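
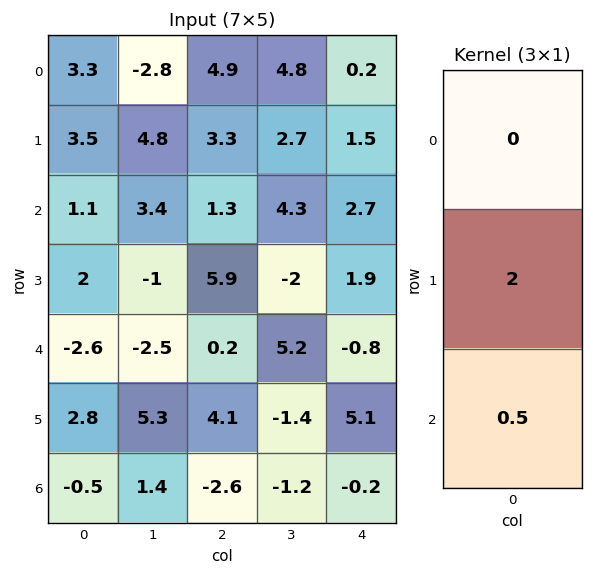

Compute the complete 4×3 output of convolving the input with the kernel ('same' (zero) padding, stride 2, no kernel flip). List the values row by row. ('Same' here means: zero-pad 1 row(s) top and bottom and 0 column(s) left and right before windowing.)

8.35 11.45 1.15
3.2 5.55 6.35
-3.8 2.45 0.95
-1 -5.2 -0.4

Output[0,0]: The receptive field on the zero-padded input at this output position is [0 / 3.3 / 3.5]. Elementwise product with the kernel and sum: 3.3·2 + 3.5·0.5.
Output[0,1]: The receptive field on the zero-padded input at this output position is [0 / 4.9 / 3.3]. Elementwise product with the kernel and sum: 4.9·2 + 3.3·0.5.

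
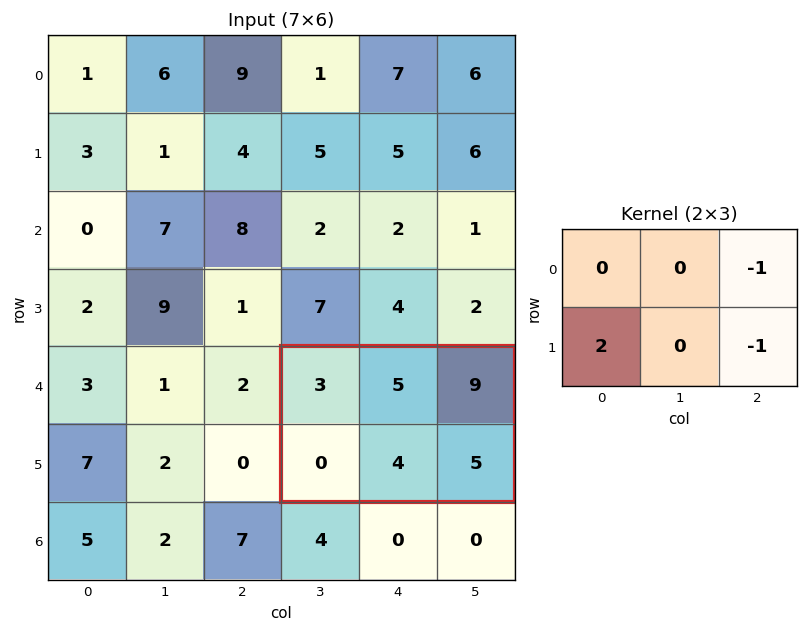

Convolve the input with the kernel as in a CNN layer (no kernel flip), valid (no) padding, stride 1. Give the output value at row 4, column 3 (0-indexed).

-14

The receptive field on the input at this output position is [3 5 9 / 0 4 5]. Elementwise product with the kernel and sum: 9·-1 + 0·2 + 5·-1.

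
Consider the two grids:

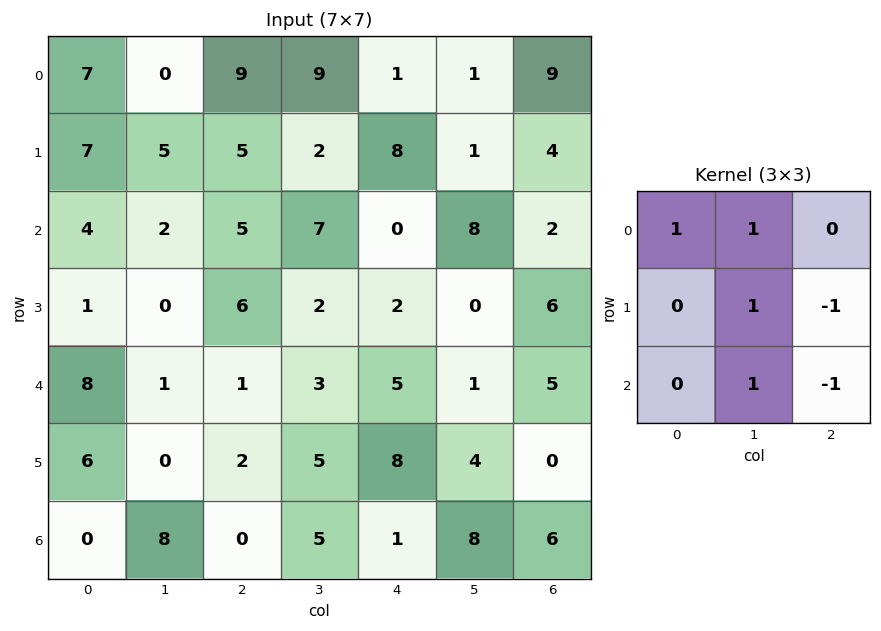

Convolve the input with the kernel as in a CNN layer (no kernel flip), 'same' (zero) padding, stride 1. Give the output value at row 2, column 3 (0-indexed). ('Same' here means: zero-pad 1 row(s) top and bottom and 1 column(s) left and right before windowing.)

The receptive field on the zero-padded input at this output position is [5 2 8 / 5 7 0 / 6 2 2]. Elementwise product with the kernel and sum: 5·1 + 2·1 + 7·1 + 0·-1 + 2·1 + 2·-1.

14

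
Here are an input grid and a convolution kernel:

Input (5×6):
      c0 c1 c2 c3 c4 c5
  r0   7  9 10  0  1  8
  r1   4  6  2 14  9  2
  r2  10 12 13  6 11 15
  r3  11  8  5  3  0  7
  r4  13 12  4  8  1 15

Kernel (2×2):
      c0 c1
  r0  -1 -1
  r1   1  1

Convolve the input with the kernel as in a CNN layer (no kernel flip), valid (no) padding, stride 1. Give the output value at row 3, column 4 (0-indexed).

The receptive field on the input at this output position is [0 7 / 1 15]. Elementwise product with the kernel and sum: 0·-1 + 7·-1 + 1·1 + 15·1.

9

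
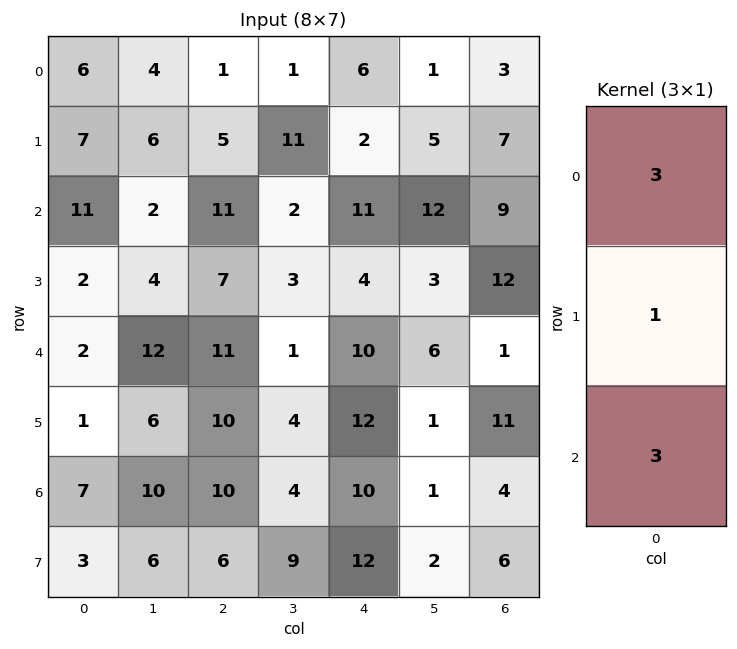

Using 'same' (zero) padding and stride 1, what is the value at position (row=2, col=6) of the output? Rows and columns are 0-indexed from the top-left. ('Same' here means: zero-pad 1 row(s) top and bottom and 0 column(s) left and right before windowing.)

66

The receptive field on the zero-padded input at this output position is [7 / 9 / 12]. Elementwise product with the kernel and sum: 7·3 + 9·1 + 12·3.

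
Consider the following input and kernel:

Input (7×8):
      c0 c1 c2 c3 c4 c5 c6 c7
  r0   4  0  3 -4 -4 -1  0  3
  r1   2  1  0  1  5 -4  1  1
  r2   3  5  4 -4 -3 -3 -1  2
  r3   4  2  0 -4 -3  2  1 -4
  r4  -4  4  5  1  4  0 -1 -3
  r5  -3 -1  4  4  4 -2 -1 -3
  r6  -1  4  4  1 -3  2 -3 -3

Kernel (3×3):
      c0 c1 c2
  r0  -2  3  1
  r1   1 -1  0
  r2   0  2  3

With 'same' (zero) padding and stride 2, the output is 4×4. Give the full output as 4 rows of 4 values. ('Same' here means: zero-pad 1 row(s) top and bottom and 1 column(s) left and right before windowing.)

Output[0,0]: The receptive field on the zero-padded input at this output position is [0 0 0 / 0 4 0 / 0 2 1]. Elementwise product with the kernel and sum: 0·-2 + 0·3 + 0·1 + 0·1 + 4·-1 + 2·2 + 1·3.
Output[0,1]: The receptive field on the zero-padded input at this output position is [0 0 0 / 0 3 -4 / 1 0 1]. Elementwise product with the kernel and sum: 0·-2 + 0·3 + 0·1 + 0·1 + 3·-1 + 0·2 + 1·3.

3 0 -2 4
18 -12 8 0
9 11 0 -15
-9 18 6 3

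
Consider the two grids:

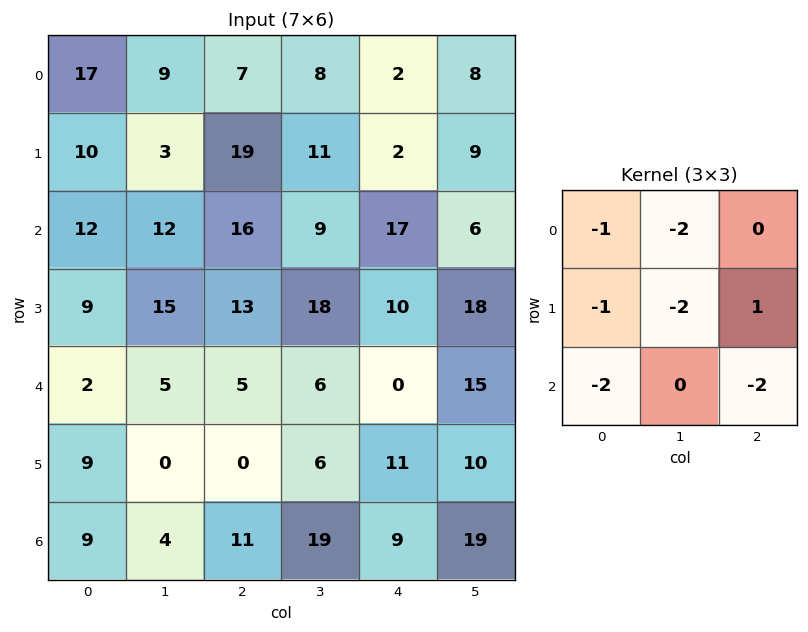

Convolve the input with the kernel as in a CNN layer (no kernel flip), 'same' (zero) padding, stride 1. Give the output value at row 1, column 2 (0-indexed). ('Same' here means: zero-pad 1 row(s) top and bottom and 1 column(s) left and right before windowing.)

-95

The receptive field on the zero-padded input at this output position is [9 7 8 / 3 19 11 / 12 16 9]. Elementwise product with the kernel and sum: 9·-1 + 7·-2 + 3·-1 + 19·-2 + 11·1 + 12·-2 + 9·-2.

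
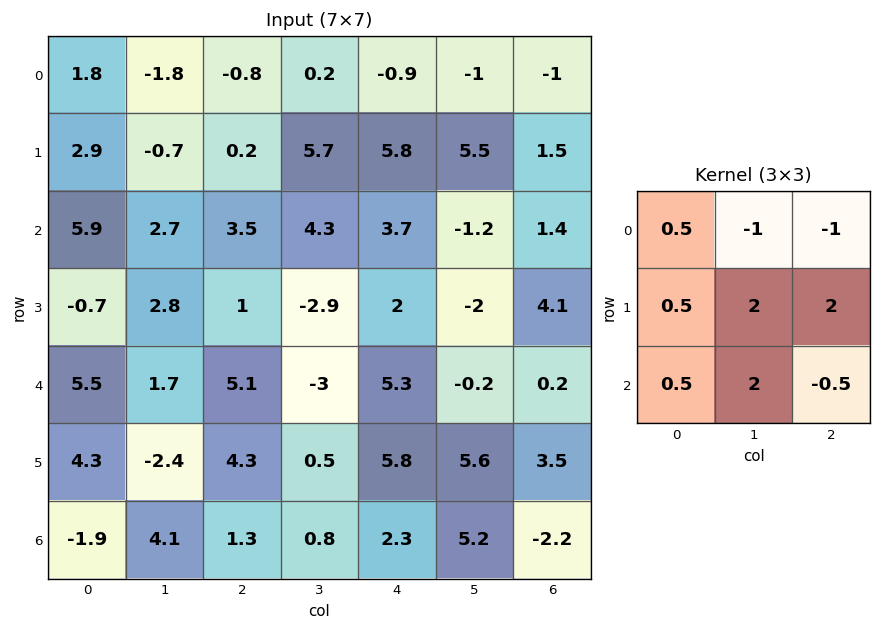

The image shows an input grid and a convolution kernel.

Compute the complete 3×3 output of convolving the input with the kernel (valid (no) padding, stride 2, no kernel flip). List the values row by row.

10.55 31.9 17.2
7.6 -13.65 9
8.5 16.1 36.4

Output[0,0]: The receptive field on the input at this output position is [1.8 -1.8 -0.8 / 2.9 -0.7 0.2 / 5.9 2.7 3.5]. Elementwise product with the kernel and sum: 1.8·0.5 + -1.8·-1 + -0.8·-1 + 2.9·0.5 + -0.7·2 + 0.2·2 + 5.9·0.5 + 2.7·2 + 3.5·-0.5.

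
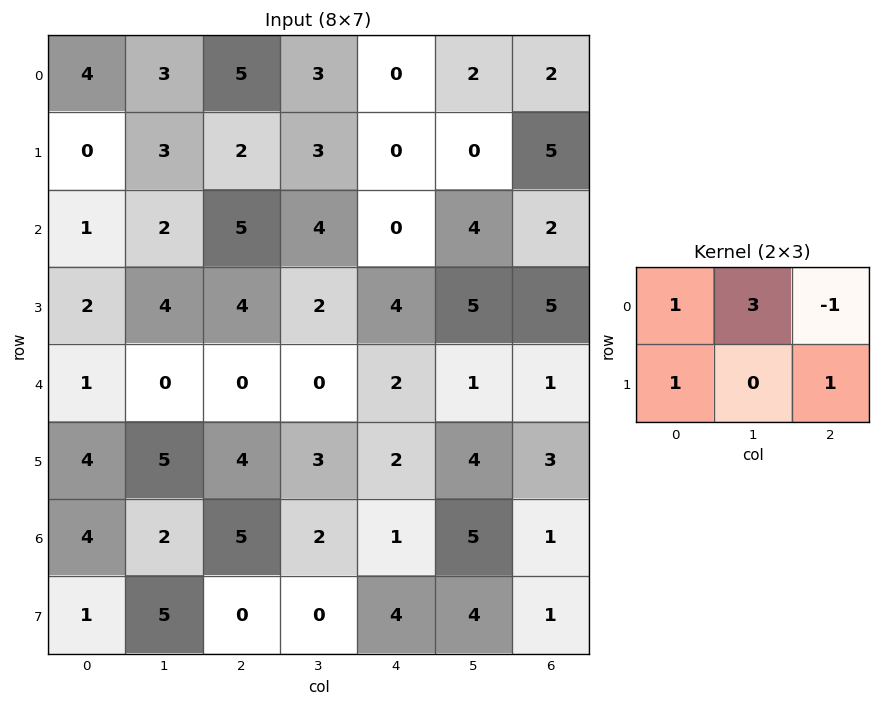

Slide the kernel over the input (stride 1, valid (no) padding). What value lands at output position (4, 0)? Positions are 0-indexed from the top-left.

9

The receptive field on the input at this output position is [1 0 0 / 4 5 4]. Elementwise product with the kernel and sum: 1·1 + 0·3 + 0·-1 + 4·1 + 4·1.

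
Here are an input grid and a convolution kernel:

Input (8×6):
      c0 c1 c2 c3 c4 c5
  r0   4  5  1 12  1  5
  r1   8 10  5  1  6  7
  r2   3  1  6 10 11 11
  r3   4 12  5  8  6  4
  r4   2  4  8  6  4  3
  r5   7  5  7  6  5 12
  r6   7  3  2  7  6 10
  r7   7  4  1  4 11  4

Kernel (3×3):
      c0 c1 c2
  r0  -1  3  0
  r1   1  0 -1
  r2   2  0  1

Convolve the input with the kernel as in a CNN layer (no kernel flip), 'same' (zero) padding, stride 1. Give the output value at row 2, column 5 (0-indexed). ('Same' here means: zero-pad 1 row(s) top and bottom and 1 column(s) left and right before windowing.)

38

The receptive field on the zero-padded input at this output position is [6 7 0 / 11 11 0 / 6 4 0]. Elementwise product with the kernel and sum: 6·-1 + 7·3 + 11·1 + 0·-1 + 6·2 + 0·1.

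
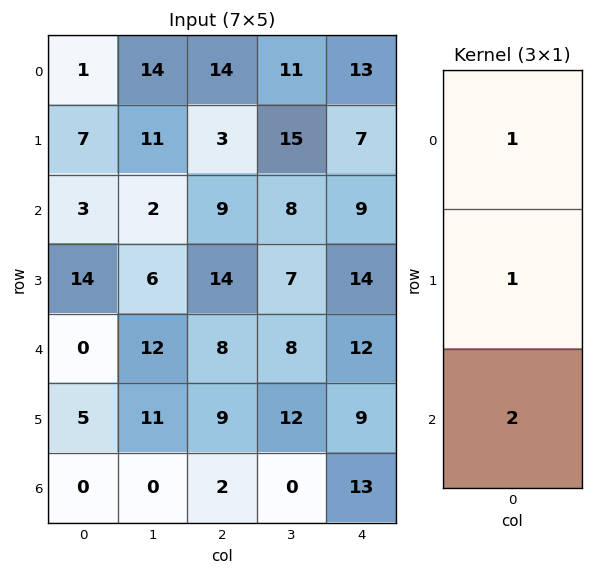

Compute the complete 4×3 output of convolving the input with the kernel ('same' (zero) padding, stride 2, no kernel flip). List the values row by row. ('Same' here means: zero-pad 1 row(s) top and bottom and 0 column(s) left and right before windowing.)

15 20 27
38 40 44
24 40 44
5 11 22

Output[0,0]: The receptive field on the zero-padded input at this output position is [0 / 1 / 7]. Elementwise product with the kernel and sum: 0·1 + 1·1 + 7·2.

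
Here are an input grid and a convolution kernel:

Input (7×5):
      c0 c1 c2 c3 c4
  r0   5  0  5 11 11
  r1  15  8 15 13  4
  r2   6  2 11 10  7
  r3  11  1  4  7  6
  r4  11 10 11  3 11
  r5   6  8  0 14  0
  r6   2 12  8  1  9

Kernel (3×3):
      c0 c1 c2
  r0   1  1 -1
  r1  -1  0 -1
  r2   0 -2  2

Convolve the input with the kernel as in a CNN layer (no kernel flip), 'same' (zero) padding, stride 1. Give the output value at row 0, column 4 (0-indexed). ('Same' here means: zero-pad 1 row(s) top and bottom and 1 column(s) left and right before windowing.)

-19

The receptive field on the zero-padded input at this output position is [0 0 0 / 11 11 0 / 13 4 0]. Elementwise product with the kernel and sum: 0·1 + 0·1 + 0·-1 + 11·-1 + 0·-1 + 4·-2 + 0·2.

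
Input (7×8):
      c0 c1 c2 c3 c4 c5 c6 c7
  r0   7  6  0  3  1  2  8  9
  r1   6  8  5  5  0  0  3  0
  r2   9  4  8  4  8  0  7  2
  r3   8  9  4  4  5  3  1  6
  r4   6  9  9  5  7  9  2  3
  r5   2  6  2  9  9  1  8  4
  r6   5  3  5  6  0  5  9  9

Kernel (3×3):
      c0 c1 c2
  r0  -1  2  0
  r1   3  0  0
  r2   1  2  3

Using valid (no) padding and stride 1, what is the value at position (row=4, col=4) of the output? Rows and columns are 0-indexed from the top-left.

75

The receptive field on the input at this output position is [7 9 2 / 9 1 8 / 0 5 9]. Elementwise product with the kernel and sum: 7·-1 + 9·2 + 9·3 + 0·1 + 5·2 + 9·3.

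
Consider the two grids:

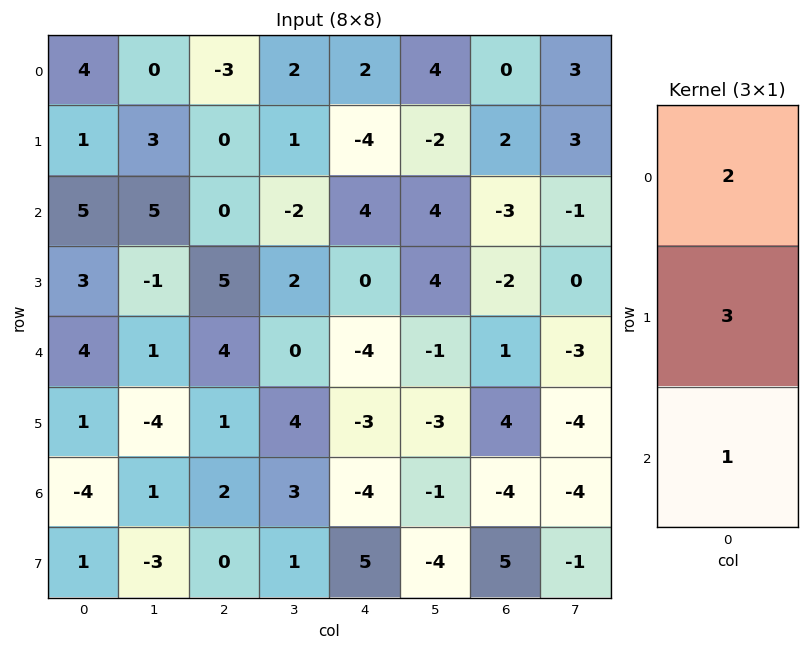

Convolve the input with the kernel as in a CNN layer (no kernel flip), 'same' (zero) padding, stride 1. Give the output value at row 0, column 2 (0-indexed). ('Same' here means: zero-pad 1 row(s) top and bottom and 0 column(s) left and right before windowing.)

The receptive field on the zero-padded input at this output position is [0 / -3 / 0]. Elementwise product with the kernel and sum: 0·2 + -3·3 + 0·1.

-9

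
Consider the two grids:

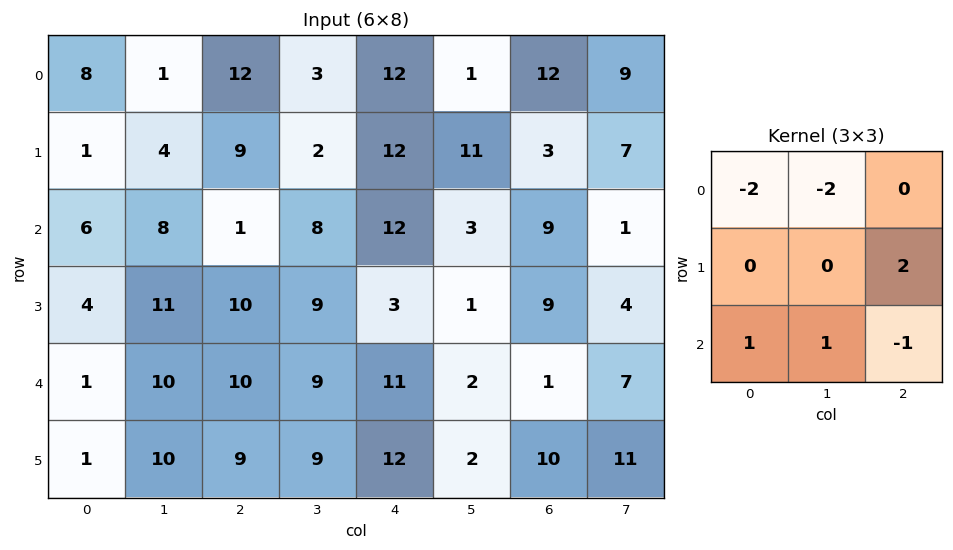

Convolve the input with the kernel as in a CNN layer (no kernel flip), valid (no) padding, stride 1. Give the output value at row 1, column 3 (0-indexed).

-11

The receptive field on the input at this output position is [2 12 11 / 8 12 3 / 9 3 1]. Elementwise product with the kernel and sum: 2·-2 + 12·-2 + 3·2 + 9·1 + 3·1 + 1·-1.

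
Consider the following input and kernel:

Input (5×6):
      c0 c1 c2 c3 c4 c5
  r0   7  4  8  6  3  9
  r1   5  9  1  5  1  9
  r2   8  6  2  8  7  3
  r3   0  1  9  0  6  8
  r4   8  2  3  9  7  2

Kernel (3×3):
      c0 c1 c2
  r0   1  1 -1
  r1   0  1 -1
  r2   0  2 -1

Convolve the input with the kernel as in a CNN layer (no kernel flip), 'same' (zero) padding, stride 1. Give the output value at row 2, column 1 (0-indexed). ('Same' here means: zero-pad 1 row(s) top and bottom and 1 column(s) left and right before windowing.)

10

The receptive field on the zero-padded input at this output position is [5 9 1 / 8 6 2 / 0 1 9]. Elementwise product with the kernel and sum: 5·1 + 9·1 + 1·-1 + 6·1 + 2·-1 + 1·2 + 9·-1.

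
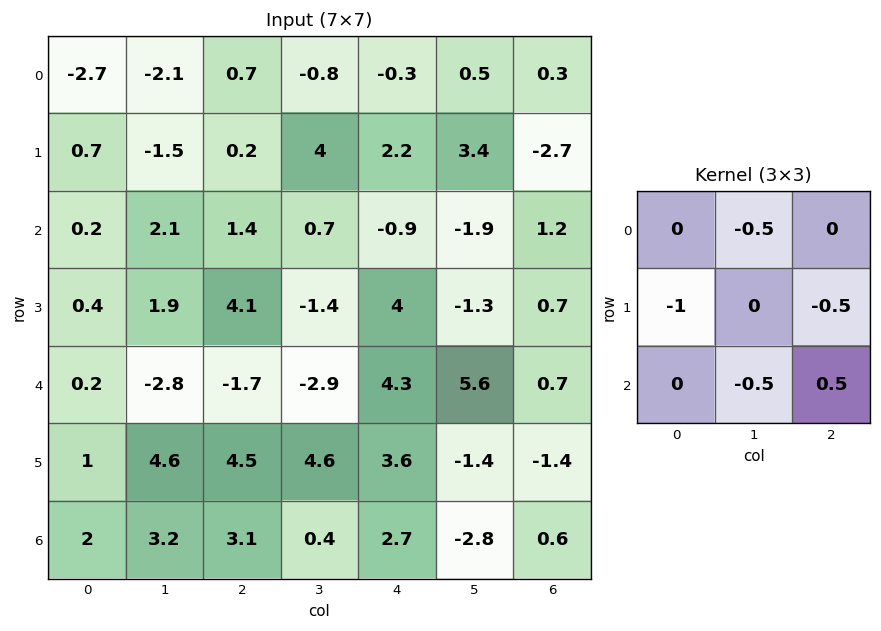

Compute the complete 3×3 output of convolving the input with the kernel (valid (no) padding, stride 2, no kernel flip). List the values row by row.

Output[0,0]: The receptive field on the input at this output position is [-2.7 -2.1 0.7 / 0.7 -1.5 0.2 / 0.2 2.1 1.4]. Elementwise product with the kernel and sum: -2.1·-0.5 + 0.7·-1 + 0.2·-0.5 + 2.1·-0.5 + 1.4·0.5.

-0.1 -1.7 0.45
-2.95 -2.85 -5.85
-1.9 -3.7 -4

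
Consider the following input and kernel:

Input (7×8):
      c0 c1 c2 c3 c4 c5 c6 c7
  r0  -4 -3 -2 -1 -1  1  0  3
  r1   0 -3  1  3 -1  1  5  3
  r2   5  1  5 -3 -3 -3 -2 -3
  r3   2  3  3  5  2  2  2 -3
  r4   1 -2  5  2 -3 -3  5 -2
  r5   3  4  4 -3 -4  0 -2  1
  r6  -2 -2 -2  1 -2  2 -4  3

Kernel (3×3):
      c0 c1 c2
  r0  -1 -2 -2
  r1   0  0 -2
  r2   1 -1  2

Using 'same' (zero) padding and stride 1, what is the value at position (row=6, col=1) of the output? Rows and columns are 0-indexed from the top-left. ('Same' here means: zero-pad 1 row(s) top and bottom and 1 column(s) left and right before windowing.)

The receptive field on the zero-padded input at this output position is [3 4 4 / -2 -2 -2 / 0 0 0]. Elementwise product with the kernel and sum: 3·-1 + 4·-2 + 4·-2 + -2·-2 + 0·1 + 0·-1 + 0·2.

-15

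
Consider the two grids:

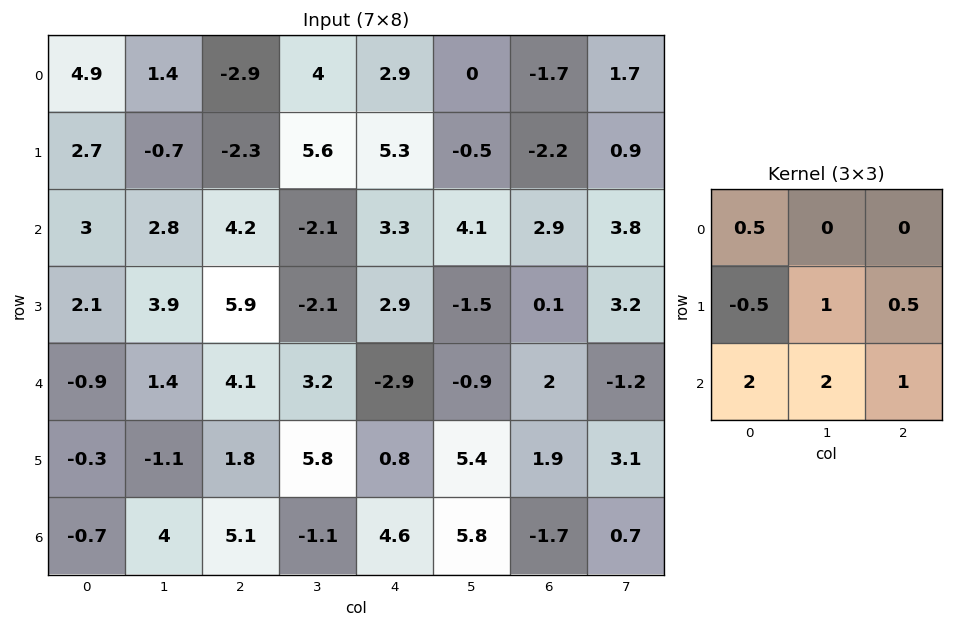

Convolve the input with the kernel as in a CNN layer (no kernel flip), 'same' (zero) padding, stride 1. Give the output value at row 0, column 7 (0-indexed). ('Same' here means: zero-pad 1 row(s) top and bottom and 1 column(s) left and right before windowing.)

-0.05

The receptive field on the zero-padded input at this output position is [0 0 0 / -1.7 1.7 0 / -2.2 0.9 0]. Elementwise product with the kernel and sum: 0·0.5 + -1.7·-0.5 + 1.7·1 + 0·0.5 + -2.2·2 + 0.9·2 + 0·1.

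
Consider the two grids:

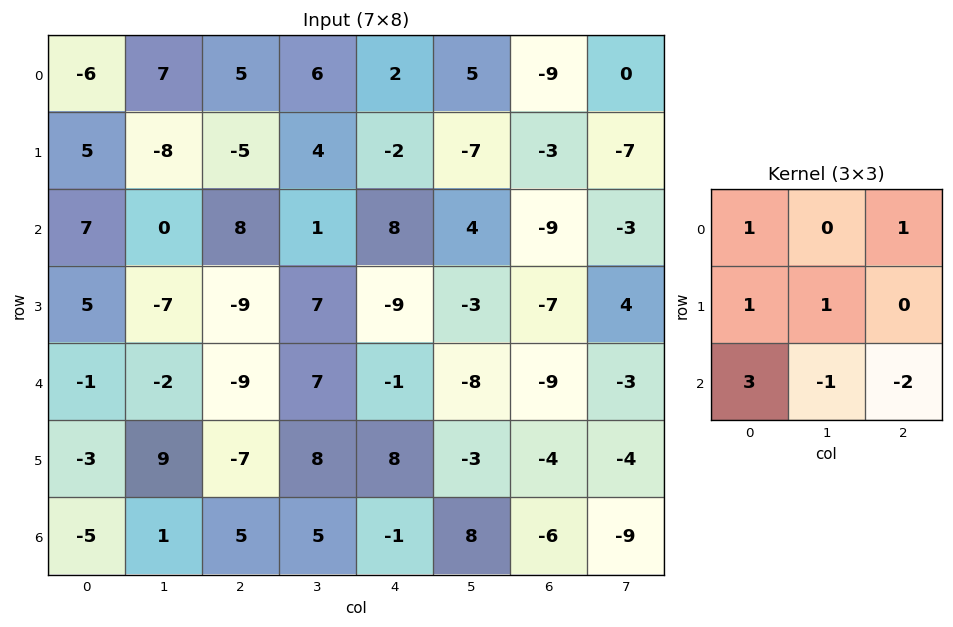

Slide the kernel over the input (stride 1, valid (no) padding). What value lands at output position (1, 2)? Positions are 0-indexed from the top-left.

The receptive field on the input at this output position is [-5 4 -2 / 8 1 8 / -9 7 -9]. Elementwise product with the kernel and sum: -5·1 + -2·1 + 8·1 + 1·1 + -9·3 + 7·-1 + -9·-2.

-14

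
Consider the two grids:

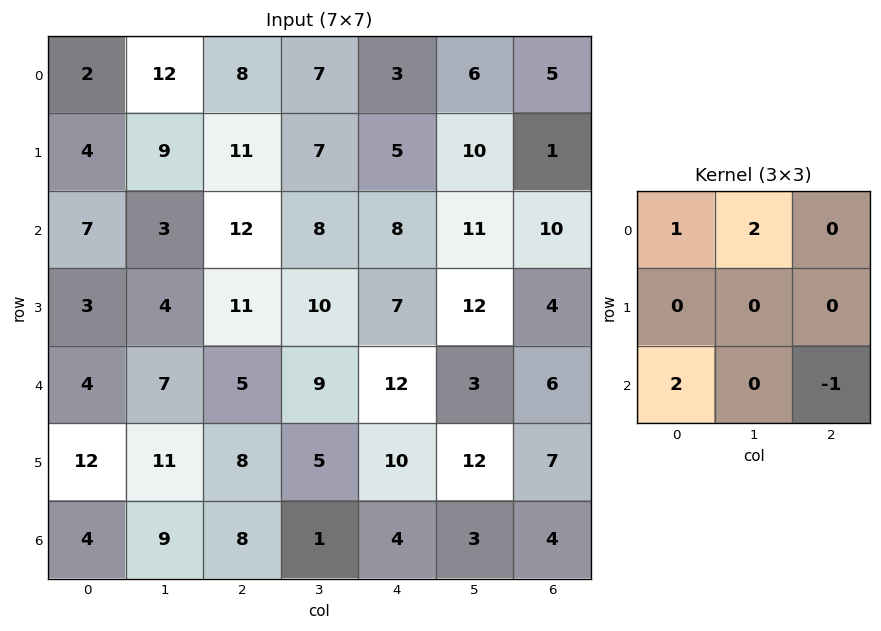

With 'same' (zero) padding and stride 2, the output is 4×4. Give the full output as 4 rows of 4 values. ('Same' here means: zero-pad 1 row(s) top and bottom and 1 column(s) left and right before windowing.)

Output[0,0]: The receptive field on the zero-padded input at this output position is [0 0 0 / 0 2 12 / 0 4 9]. Elementwise product with the kernel and sum: 0·1 + 0·2 + 0·2 + 9·-1.

-9 11 4 20
4 29 25 36
-5 43 22 44
24 27 25 26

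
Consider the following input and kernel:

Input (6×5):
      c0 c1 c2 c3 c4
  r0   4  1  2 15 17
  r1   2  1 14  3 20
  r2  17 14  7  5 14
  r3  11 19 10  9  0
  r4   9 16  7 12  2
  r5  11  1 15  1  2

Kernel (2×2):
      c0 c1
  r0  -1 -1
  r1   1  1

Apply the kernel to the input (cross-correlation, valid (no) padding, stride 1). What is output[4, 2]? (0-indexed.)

The receptive field on the input at this output position is [7 12 / 15 1]. Elementwise product with the kernel and sum: 7·-1 + 12·-1 + 15·1 + 1·1.

-3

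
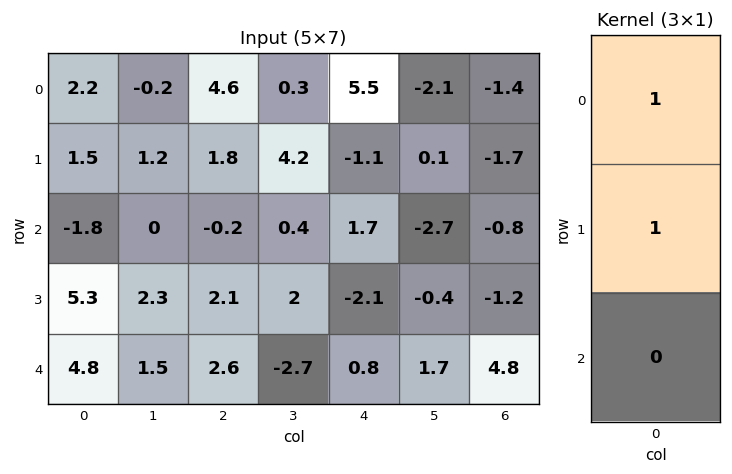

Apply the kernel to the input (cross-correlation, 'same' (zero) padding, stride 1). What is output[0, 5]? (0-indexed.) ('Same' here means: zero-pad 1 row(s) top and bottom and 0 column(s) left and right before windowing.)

The receptive field on the zero-padded input at this output position is [0 / -2.1 / 0.1]. Elementwise product with the kernel and sum: 0·1 + -2.1·1.

-2.1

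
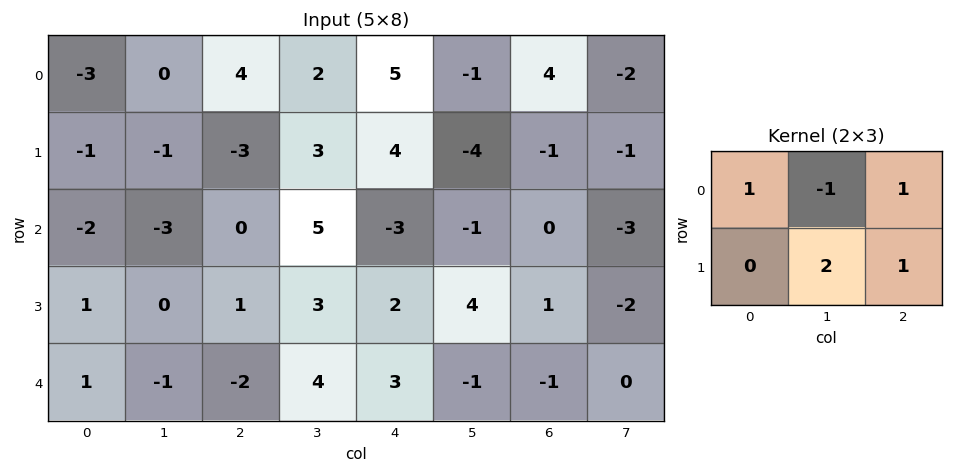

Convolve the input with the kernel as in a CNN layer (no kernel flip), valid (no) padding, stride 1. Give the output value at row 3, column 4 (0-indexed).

-4

The receptive field on the input at this output position is [2 4 1 / 3 -1 -1]. Elementwise product with the kernel and sum: 2·1 + 4·-1 + 1·1 + -1·2 + -1·1.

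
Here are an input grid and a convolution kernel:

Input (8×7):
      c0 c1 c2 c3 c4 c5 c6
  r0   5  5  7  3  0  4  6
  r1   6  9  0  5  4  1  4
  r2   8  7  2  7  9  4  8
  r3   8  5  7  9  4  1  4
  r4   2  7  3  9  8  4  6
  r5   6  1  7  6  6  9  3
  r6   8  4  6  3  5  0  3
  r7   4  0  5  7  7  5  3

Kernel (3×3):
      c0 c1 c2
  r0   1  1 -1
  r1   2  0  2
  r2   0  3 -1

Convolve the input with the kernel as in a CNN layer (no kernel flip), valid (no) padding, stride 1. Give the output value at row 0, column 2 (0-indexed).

30

The receptive field on the input at this output position is [7 3 0 / 0 5 4 / 2 7 9]. Elementwise product with the kernel and sum: 7·1 + 3·1 + 0·-1 + 0·2 + 4·2 + 7·3 + 9·-1.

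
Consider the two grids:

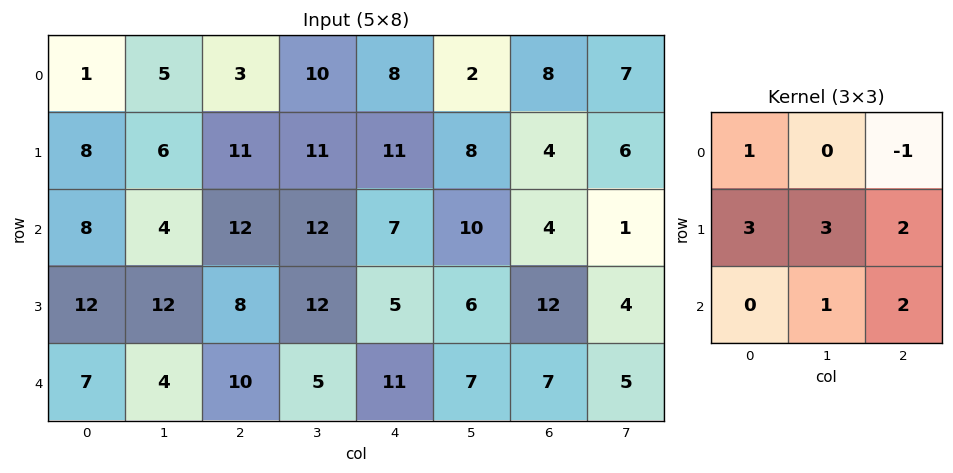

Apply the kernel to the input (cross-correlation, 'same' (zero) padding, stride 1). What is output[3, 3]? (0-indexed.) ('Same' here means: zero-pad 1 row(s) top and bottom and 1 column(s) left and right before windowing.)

102

The receptive field on the zero-padded input at this output position is [12 12 7 / 8 12 5 / 10 5 11]. Elementwise product with the kernel and sum: 12·1 + 7·-1 + 8·3 + 12·3 + 5·2 + 5·1 + 11·2.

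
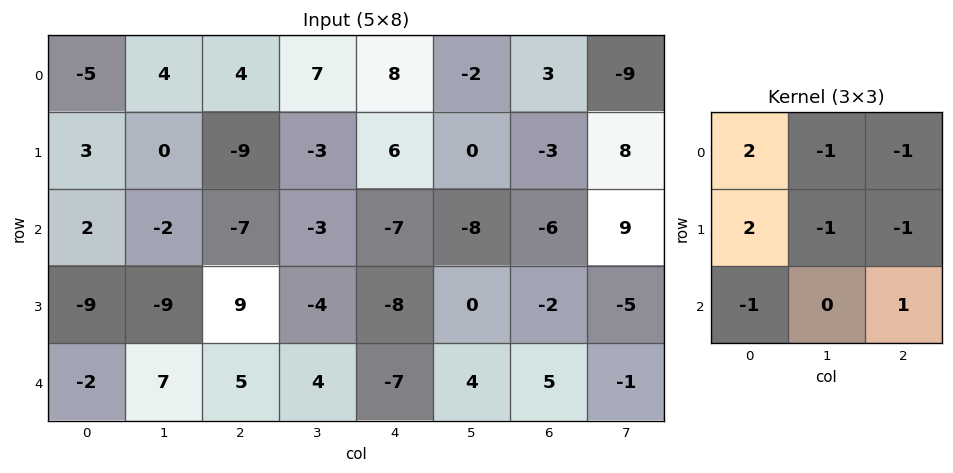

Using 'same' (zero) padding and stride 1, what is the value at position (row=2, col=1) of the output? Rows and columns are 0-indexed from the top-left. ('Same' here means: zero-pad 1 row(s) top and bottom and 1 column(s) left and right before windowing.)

46

The receptive field on the zero-padded input at this output position is [3 0 -9 / 2 -2 -7 / -9 -9 9]. Elementwise product with the kernel and sum: 3·2 + 0·-1 + -9·-1 + 2·2 + -2·-1 + -7·-1 + -9·-1 + 9·1.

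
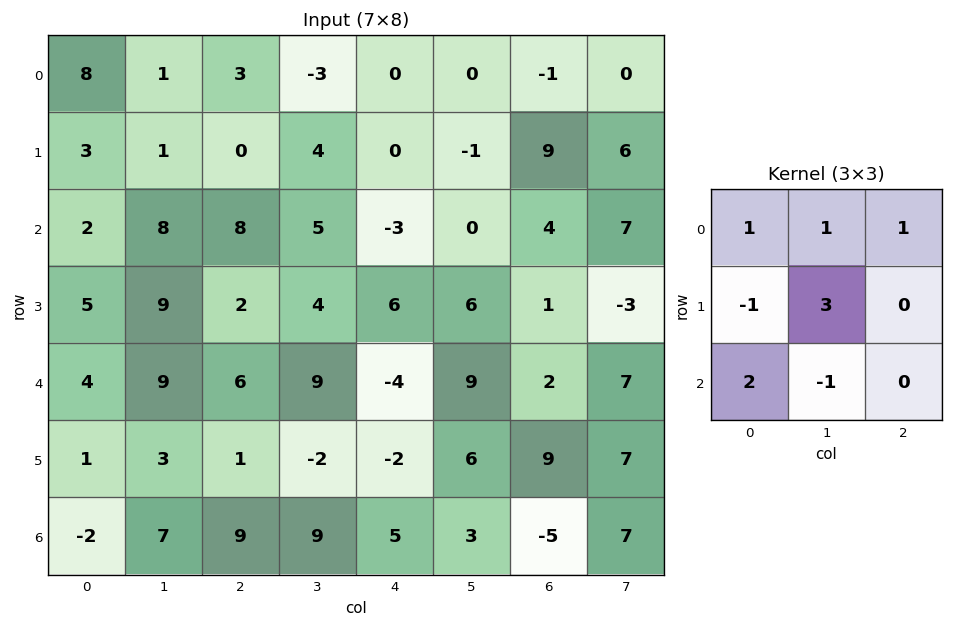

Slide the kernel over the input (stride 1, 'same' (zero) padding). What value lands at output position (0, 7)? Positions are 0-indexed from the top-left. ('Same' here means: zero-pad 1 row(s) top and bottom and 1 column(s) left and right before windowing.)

13

The receptive field on the zero-padded input at this output position is [0 0 0 / -1 0 0 / 9 6 0]. Elementwise product with the kernel and sum: 0·1 + 0·1 + 0·1 + -1·-1 + 0·3 + 9·2 + 6·-1.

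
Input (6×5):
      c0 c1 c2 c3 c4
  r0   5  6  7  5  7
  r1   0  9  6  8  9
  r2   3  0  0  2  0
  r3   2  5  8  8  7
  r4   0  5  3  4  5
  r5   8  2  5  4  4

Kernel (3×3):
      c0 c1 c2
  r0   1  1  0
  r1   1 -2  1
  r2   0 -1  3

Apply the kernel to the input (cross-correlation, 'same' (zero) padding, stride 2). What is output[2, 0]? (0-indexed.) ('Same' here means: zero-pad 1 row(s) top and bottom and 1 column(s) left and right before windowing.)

5

The receptive field on the zero-padded input at this output position is [0 2 5 / 0 0 5 / 0 8 2]. Elementwise product with the kernel and sum: 0·1 + 2·1 + 0·1 + 0·-2 + 5·1 + 8·-1 + 2·3.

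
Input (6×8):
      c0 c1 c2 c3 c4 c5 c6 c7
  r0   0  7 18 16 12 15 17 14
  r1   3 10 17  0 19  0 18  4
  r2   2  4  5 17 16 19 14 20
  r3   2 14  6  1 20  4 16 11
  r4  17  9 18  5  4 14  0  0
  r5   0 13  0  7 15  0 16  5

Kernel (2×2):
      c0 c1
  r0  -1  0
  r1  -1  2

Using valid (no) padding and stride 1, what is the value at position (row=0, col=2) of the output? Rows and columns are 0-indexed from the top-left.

-35

The receptive field on the input at this output position is [18 16 / 17 0]. Elementwise product with the kernel and sum: 18·-1 + 17·-1 + 0·2.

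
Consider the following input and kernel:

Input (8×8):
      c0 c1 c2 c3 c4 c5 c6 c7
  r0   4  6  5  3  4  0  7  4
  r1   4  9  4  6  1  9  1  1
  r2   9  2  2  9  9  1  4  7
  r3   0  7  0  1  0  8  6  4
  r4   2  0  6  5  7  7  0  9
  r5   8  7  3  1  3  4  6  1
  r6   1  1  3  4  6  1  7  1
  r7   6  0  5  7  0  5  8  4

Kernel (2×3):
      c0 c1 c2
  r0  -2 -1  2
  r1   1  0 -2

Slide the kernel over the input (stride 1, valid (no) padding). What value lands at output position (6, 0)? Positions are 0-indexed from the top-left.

The receptive field on the input at this output position is [1 1 3 / 6 0 5]. Elementwise product with the kernel and sum: 1·-2 + 1·-1 + 3·2 + 6·1 + 5·-2.

-1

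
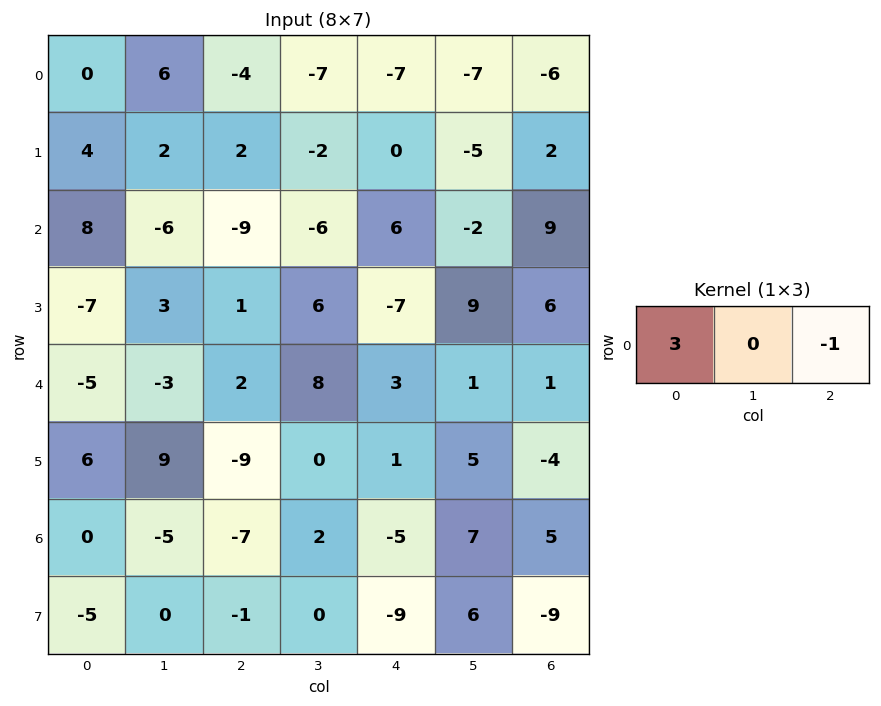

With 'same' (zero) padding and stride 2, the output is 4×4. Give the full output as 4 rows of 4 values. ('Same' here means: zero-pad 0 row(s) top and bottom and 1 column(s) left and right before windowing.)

Output[0,0]: The receptive field on the zero-padded input at this output position is [0 0 6]. Elementwise product with the kernel and sum: 0·3 + 6·-1.
Output[0,1]: The receptive field on the zero-padded input at this output position is [6 -4 -7]. Elementwise product with the kernel and sum: 6·3 + -7·-1.

-6 25 -14 -21
6 -12 -16 -6
3 -17 23 3
5 -17 -1 21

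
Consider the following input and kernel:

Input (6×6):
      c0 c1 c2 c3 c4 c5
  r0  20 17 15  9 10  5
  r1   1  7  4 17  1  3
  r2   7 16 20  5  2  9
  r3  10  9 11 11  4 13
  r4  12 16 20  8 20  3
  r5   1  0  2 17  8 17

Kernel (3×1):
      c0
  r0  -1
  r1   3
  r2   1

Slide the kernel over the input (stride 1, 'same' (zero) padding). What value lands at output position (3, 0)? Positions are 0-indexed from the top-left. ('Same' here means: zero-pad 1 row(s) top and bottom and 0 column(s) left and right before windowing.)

35

The receptive field on the zero-padded input at this output position is [7 / 10 / 12]. Elementwise product with the kernel and sum: 7·-1 + 10·3 + 12·1.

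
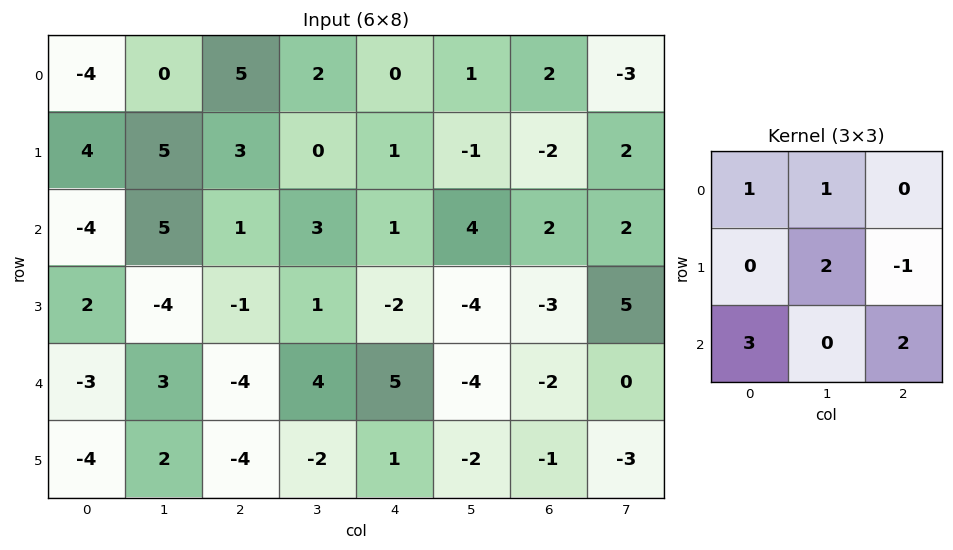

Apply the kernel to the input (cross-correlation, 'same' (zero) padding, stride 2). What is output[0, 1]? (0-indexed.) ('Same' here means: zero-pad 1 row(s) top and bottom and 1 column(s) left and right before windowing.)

The receptive field on the zero-padded input at this output position is [0 0 0 / 0 5 2 / 5 3 0]. Elementwise product with the kernel and sum: 0·1 + 0·1 + 5·2 + 2·-1 + 5·3 + 0·2.

23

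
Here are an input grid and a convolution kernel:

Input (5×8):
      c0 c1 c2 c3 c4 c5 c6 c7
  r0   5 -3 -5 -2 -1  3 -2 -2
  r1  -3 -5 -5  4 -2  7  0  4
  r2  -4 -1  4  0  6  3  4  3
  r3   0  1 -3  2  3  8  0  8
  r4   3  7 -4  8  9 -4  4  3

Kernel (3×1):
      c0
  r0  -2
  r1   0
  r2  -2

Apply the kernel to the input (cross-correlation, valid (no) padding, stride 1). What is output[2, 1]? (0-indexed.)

The receptive field on the input at this output position is [-1 / 1 / 7]. Elementwise product with the kernel and sum: -1·-2 + 7·-2.

-12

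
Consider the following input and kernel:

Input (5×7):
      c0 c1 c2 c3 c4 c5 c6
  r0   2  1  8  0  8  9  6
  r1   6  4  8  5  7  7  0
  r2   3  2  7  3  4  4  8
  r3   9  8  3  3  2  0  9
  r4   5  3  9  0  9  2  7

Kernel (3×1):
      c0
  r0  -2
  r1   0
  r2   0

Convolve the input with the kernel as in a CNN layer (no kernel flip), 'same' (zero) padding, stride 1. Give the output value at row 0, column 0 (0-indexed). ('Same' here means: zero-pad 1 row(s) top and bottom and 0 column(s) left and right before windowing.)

0

The receptive field on the zero-padded input at this output position is [0 / 2 / 6]. Elementwise product with the kernel and sum: 0·-2.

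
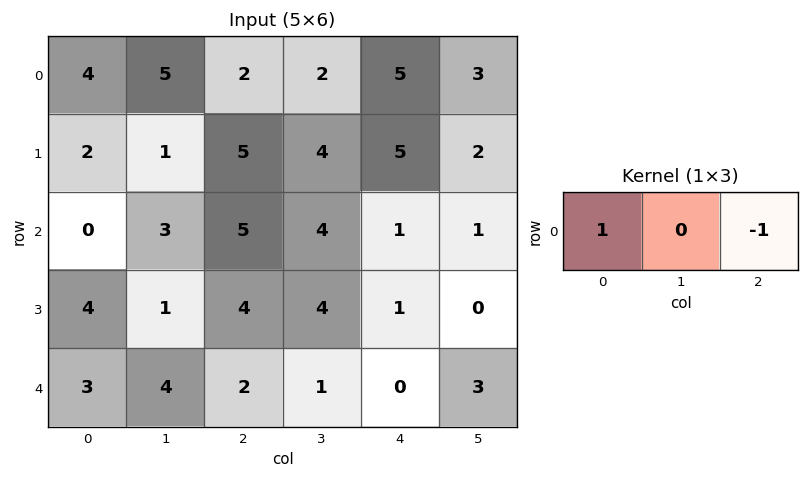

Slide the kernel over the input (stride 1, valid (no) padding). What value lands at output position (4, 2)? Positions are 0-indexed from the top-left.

The receptive field on the input at this output position is [2 1 0]. Elementwise product with the kernel and sum: 2·1 + 0·-1.

2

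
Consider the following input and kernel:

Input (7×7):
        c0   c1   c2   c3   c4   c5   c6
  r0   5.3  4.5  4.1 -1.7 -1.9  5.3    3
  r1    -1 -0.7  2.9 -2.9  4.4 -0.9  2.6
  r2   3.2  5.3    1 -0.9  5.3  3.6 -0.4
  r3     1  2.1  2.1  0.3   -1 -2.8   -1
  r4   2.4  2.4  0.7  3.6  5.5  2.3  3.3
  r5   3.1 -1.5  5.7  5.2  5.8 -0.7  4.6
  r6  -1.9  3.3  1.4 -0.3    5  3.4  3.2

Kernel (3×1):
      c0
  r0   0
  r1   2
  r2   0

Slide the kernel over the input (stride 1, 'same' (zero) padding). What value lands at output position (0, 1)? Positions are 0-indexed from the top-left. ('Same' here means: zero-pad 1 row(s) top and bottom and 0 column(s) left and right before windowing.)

The receptive field on the zero-padded input at this output position is [0 / 4.5 / -0.7]. Elementwise product with the kernel and sum: 4.5·2.

9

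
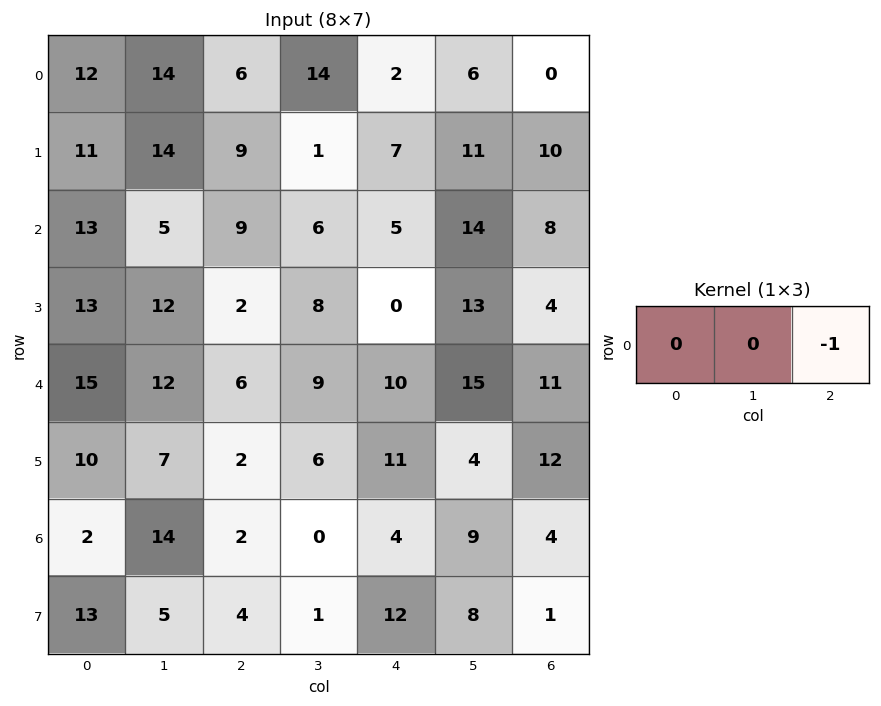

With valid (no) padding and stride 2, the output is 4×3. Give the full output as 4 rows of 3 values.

-6 -2 0
-9 -5 -8
-6 -10 -11
-2 -4 -4

Output[0,0]: The receptive field on the input at this output position is [12 14 6]. Elementwise product with the kernel and sum: 6·-1.
Output[0,1]: The receptive field on the input at this output position is [6 14 2]. Elementwise product with the kernel and sum: 2·-1.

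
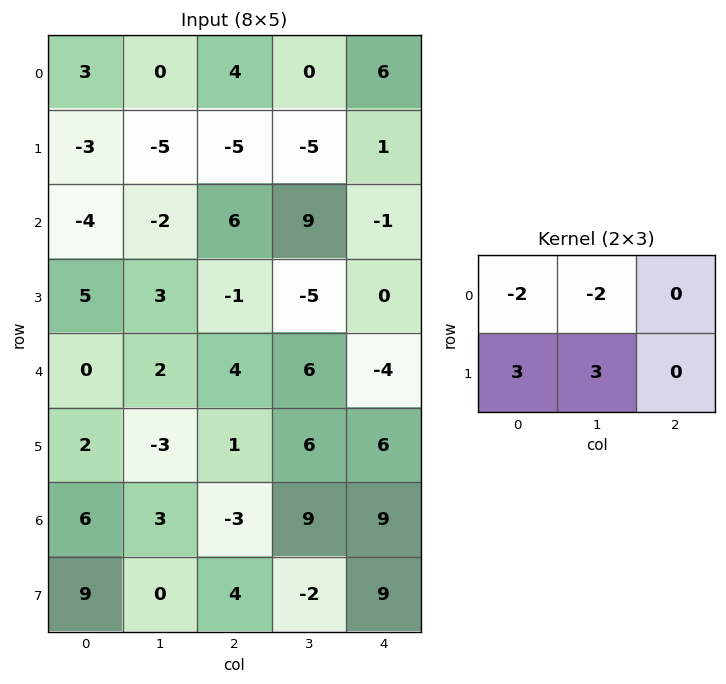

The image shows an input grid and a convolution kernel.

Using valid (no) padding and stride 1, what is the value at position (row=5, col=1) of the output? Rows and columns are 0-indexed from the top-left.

The receptive field on the input at this output position is [-3 1 6 / 3 -3 9]. Elementwise product with the kernel and sum: -3·-2 + 1·-2 + 3·3 + -3·3.

4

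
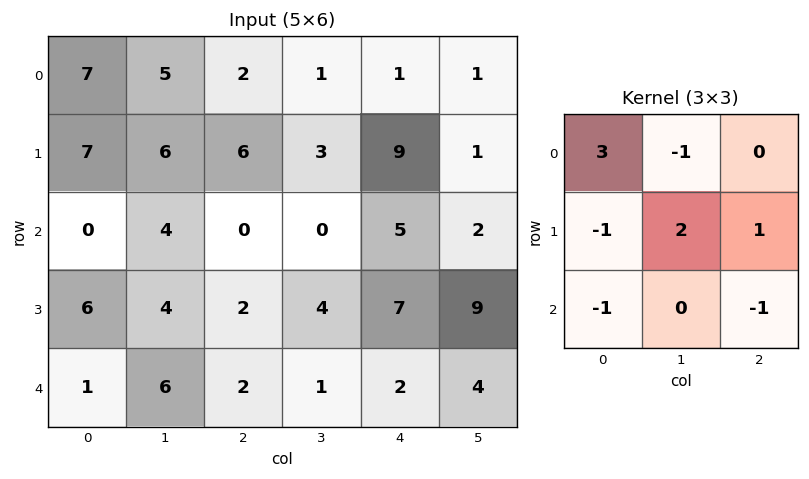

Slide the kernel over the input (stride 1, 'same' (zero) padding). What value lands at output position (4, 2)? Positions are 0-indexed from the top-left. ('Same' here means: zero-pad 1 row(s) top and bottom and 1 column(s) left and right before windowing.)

9

The receptive field on the zero-padded input at this output position is [4 2 4 / 6 2 1 / 0 0 0]. Elementwise product with the kernel and sum: 4·3 + 2·-1 + 6·-1 + 2·2 + 1·1 + 0·-1 + 0·-1.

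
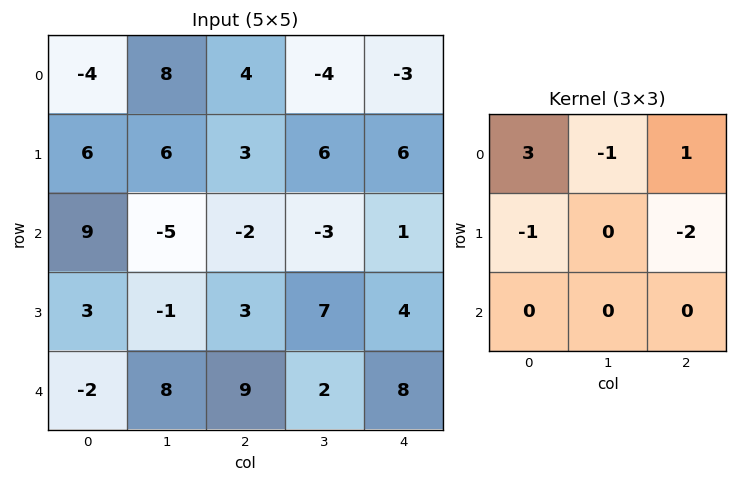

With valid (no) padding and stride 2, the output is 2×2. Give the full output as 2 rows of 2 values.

Output[0,0]: The receptive field on the input at this output position is [-4 8 4 / 6 6 3 / 9 -5 -2]. Elementwise product with the kernel and sum: -4·3 + 8·-1 + 4·1 + 6·-1 + 3·-2.
Output[0,1]: The receptive field on the input at this output position is [4 -4 -3 / 3 6 6 / -2 -3 1]. Elementwise product with the kernel and sum: 4·3 + -4·-1 + -3·1 + 3·-1 + 6·-2.

-28 -2
21 -13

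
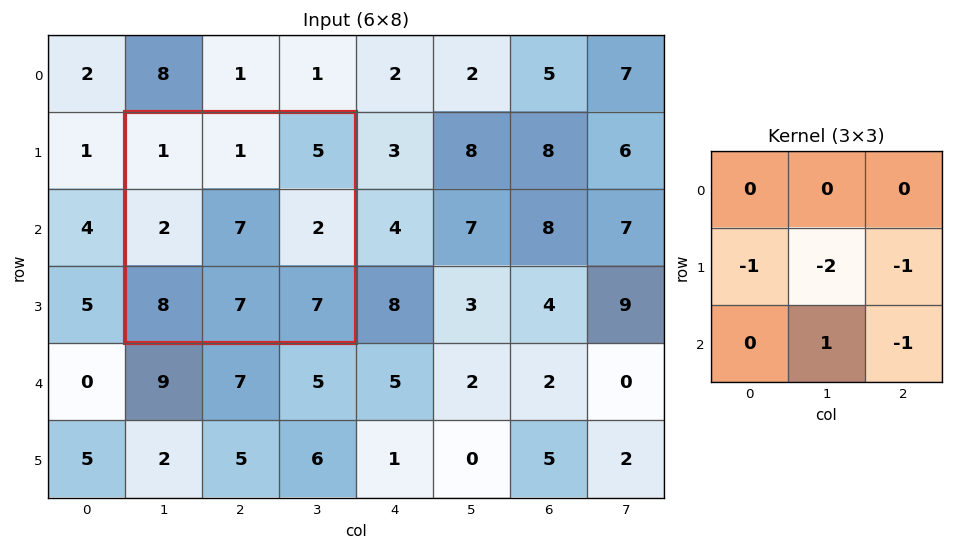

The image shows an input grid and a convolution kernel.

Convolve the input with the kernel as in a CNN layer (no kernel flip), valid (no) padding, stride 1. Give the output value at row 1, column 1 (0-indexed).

-18

The receptive field on the input at this output position is [1 1 5 / 2 7 2 / 8 7 7]. Elementwise product with the kernel and sum: 2·-1 + 7·-2 + 2·-1 + 7·1 + 7·-1.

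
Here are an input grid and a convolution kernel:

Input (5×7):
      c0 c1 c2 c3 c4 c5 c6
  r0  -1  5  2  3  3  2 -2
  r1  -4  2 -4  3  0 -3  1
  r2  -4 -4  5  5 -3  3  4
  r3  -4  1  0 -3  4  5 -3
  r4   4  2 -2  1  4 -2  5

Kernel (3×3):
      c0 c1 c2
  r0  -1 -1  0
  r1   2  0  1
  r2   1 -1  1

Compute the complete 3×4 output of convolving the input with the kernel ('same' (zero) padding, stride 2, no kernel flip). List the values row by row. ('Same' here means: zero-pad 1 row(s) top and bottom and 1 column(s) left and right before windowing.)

Output[0,0]: The receptive field on the zero-padded input at this output position is [0 0 0 / 0 -1 5 / 0 -4 2]. Elementwise product with the kernel and sum: 0·-1 + 0·-1 + 0·2 + 5·1 + 0·1 + -4·-1 + 2·1.
Output[0,1]: The receptive field on the zero-padded input at this output position is [0 0 0 / 5 2 3 / 2 -4 3]. Elementwise product with the kernel and sum: 0·-1 + 0·-1 + 5·2 + 3·1 + 2·1 + -4·-1 + 3·1.

11 22 8 0
5 -3 8 16
6 4 -1 -6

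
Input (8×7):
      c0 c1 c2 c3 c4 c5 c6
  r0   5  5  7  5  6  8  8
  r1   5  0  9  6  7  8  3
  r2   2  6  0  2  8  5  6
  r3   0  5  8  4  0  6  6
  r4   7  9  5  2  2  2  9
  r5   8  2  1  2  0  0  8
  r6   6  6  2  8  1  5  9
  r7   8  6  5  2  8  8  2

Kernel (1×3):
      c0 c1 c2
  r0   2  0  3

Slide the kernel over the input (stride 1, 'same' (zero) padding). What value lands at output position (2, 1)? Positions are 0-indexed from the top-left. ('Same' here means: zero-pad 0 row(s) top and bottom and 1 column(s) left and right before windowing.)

4

The receptive field on the zero-padded input at this output position is [2 6 0]. Elementwise product with the kernel and sum: 2·2 + 0·3.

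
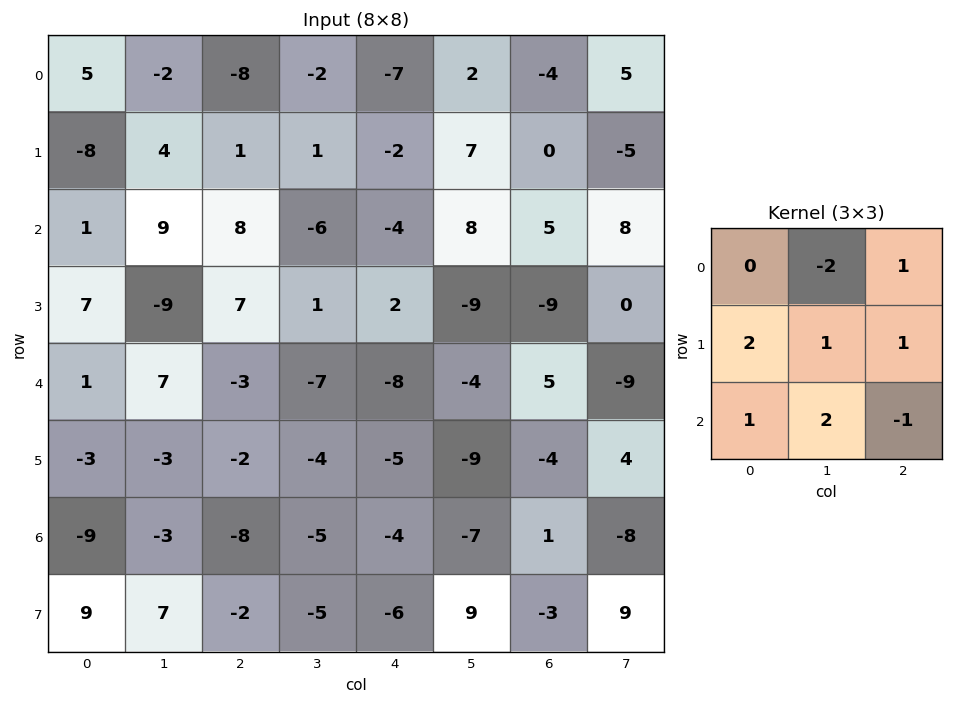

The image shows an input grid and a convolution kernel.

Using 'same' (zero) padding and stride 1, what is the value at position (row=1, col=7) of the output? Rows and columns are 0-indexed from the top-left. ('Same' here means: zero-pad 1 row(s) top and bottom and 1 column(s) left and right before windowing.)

6

The receptive field on the zero-padded input at this output position is [-4 5 0 / 0 -5 0 / 5 8 0]. Elementwise product with the kernel and sum: 5·-2 + 0·1 + 0·2 + -5·1 + 0·1 + 5·1 + 8·2 + 0·-1.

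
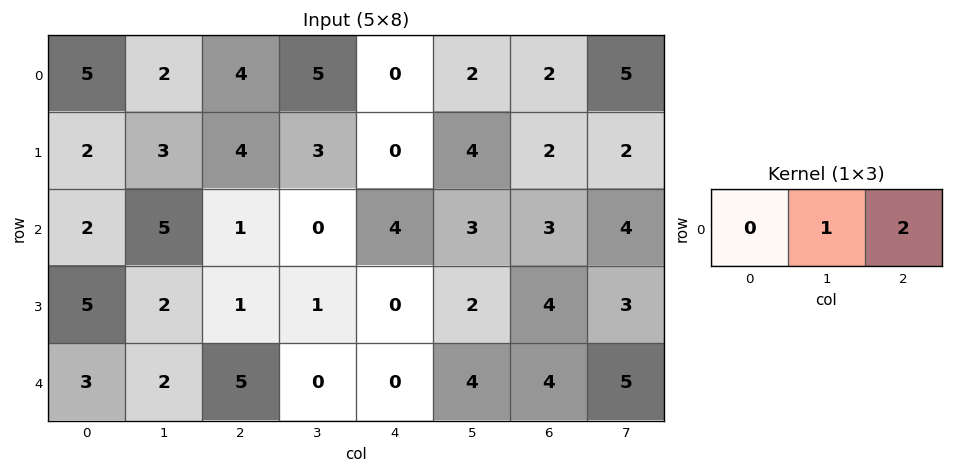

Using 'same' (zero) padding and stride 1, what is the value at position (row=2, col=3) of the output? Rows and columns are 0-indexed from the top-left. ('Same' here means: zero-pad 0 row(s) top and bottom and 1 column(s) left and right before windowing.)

The receptive field on the zero-padded input at this output position is [1 0 4]. Elementwise product with the kernel and sum: 0·1 + 4·2.

8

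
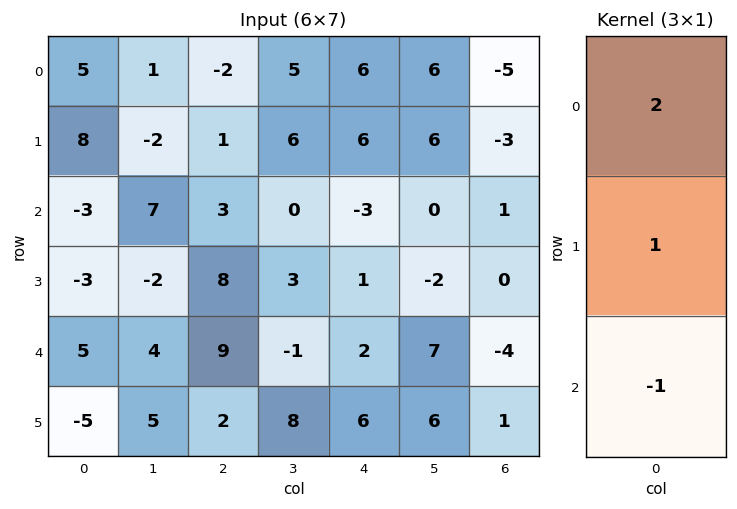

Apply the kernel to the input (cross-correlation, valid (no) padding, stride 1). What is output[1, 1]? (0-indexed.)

The receptive field on the input at this output position is [-2 / 7 / -2]. Elementwise product with the kernel and sum: -2·2 + 7·1 + -2·-1.

5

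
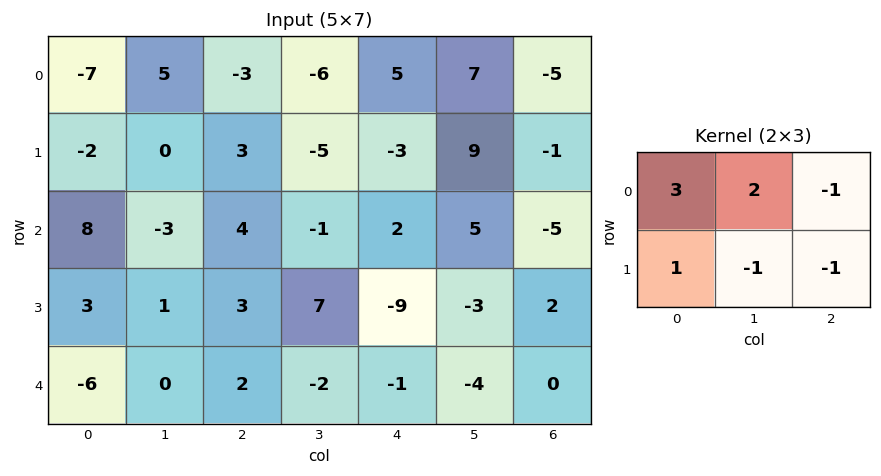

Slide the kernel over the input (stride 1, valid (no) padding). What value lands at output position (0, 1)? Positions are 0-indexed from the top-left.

The receptive field on the input at this output position is [5 -3 -6 / 0 3 -5]. Elementwise product with the kernel and sum: 5·3 + -3·2 + -6·-1 + 0·1 + 3·-1 + -5·-1.

17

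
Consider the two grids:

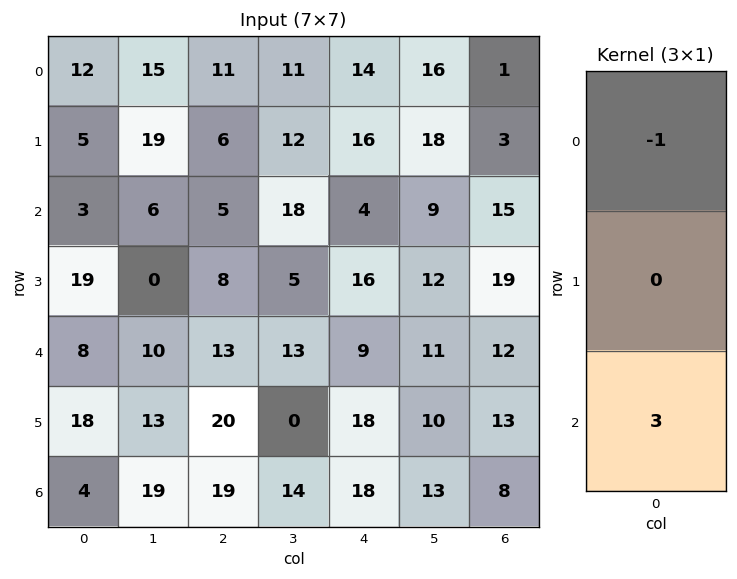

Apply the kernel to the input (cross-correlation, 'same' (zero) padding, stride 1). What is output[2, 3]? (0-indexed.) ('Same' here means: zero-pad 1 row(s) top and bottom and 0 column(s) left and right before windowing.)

The receptive field on the zero-padded input at this output position is [12 / 18 / 5]. Elementwise product with the kernel and sum: 12·-1 + 5·3.

3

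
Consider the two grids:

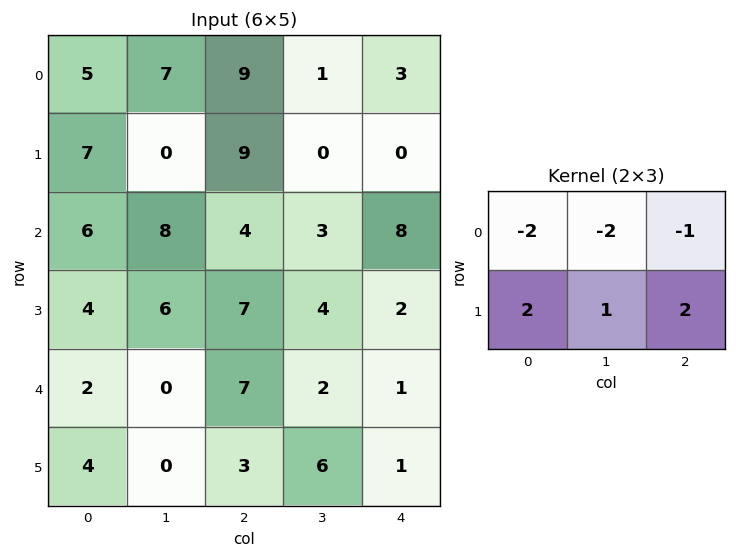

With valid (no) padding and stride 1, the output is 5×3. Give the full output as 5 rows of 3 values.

-1 -24 -5
5 8 9
-4 0 0
-9 -19 -6
3 -1 -5

Output[0,0]: The receptive field on the input at this output position is [5 7 9 / 7 0 9]. Elementwise product with the kernel and sum: 5·-2 + 7·-2 + 9·-1 + 7·2 + 0·1 + 9·2.
Output[0,1]: The receptive field on the input at this output position is [7 9 1 / 0 9 0]. Elementwise product with the kernel and sum: 7·-2 + 9·-2 + 1·-1 + 0·2 + 9·1 + 0·2.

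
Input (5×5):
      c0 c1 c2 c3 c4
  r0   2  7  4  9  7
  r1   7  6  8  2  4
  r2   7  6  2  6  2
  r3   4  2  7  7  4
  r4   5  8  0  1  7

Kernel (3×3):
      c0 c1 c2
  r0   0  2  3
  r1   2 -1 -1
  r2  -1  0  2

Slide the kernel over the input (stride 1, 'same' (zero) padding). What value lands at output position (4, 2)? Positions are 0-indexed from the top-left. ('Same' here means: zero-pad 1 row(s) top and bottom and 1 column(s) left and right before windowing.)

The receptive field on the zero-padded input at this output position is [2 7 7 / 8 0 1 / 0 0 0]. Elementwise product with the kernel and sum: 7·2 + 7·3 + 8·2 + 0·-1 + 1·-1 + 0·-1 + 0·2.

50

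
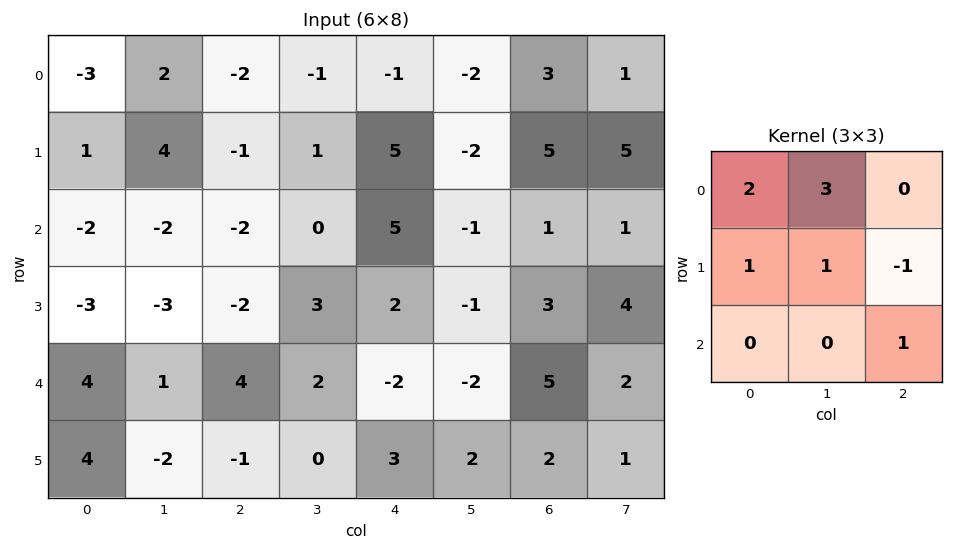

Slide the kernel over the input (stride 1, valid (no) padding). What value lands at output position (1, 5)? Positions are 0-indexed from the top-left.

The receptive field on the input at this output position is [-2 5 5 / -1 1 1 / -1 3 4]. Elementwise product with the kernel and sum: -2·2 + 5·3 + -1·1 + 1·1 + 1·-1 + 4·1.

14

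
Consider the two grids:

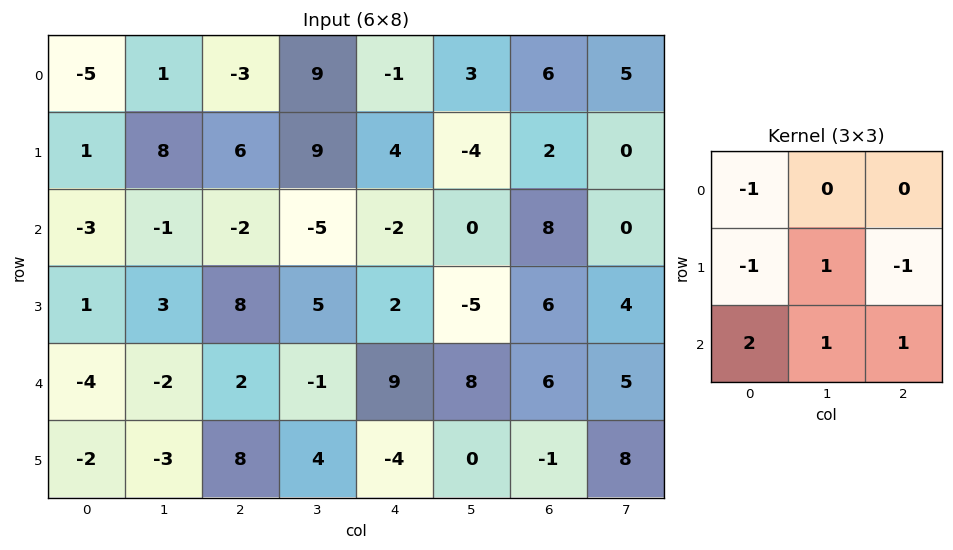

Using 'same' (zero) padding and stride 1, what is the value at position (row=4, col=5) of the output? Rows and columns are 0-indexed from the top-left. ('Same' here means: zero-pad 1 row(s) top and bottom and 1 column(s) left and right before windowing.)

The receptive field on the zero-padded input at this output position is [2 -5 6 / 9 8 6 / -4 0 -1]. Elementwise product with the kernel and sum: 2·-1 + 9·-1 + 8·1 + 6·-1 + -4·2 + 0·1 + -1·1.

-18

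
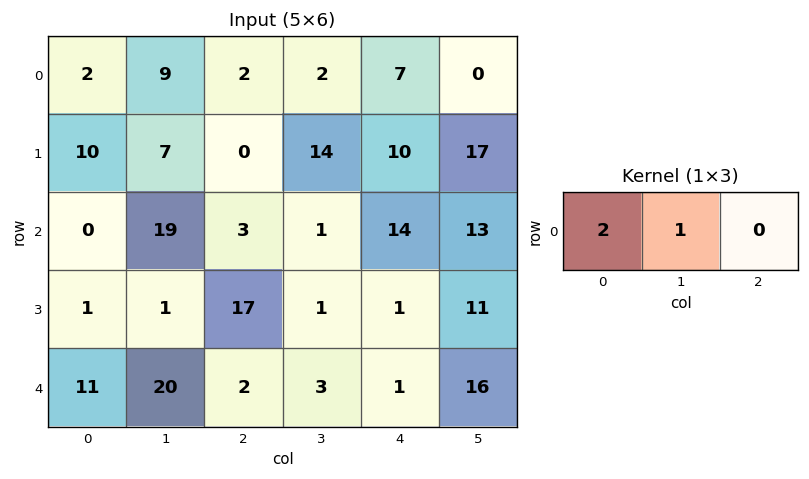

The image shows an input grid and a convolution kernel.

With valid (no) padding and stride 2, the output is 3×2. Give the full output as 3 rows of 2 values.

13 6
19 7
42 7

Output[0,0]: The receptive field on the input at this output position is [2 9 2]. Elementwise product with the kernel and sum: 2·2 + 9·1.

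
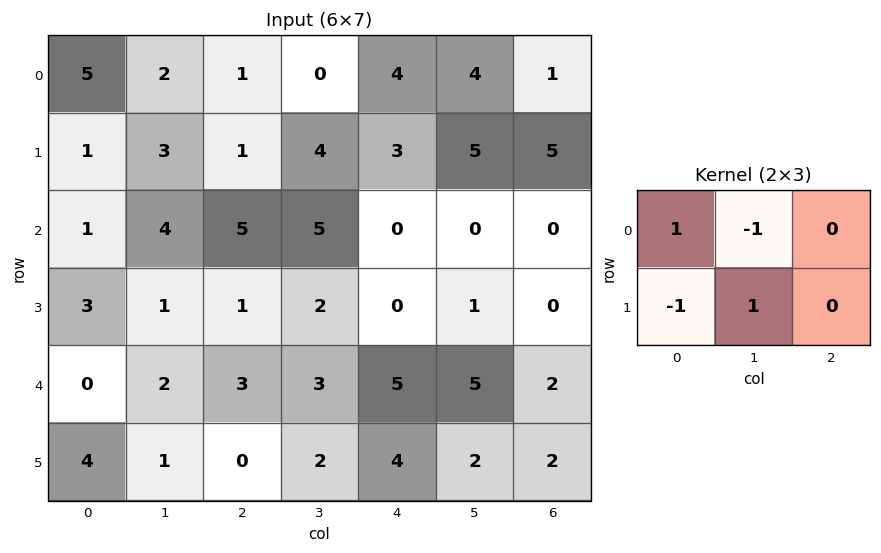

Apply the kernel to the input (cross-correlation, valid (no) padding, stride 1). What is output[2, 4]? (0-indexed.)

The receptive field on the input at this output position is [0 0 0 / 0 1 0]. Elementwise product with the kernel and sum: 0·1 + 0·-1 + 0·-1 + 1·1.

1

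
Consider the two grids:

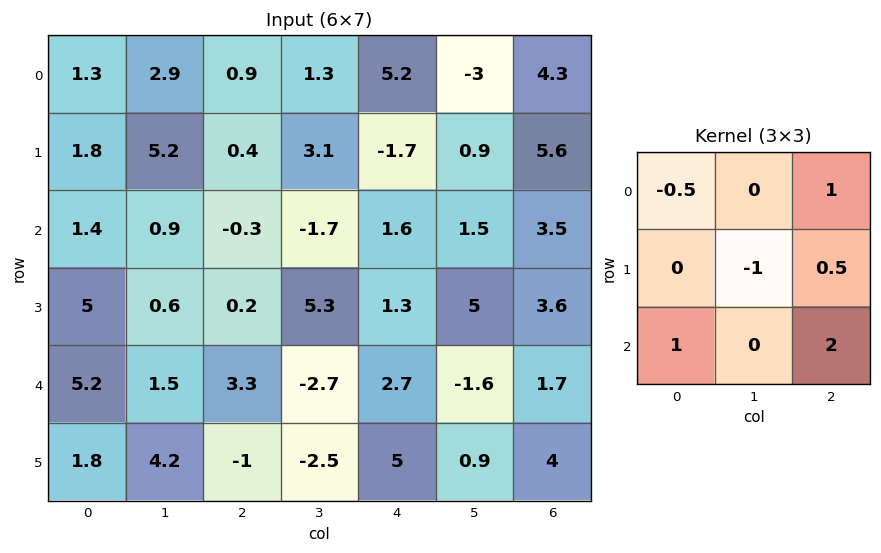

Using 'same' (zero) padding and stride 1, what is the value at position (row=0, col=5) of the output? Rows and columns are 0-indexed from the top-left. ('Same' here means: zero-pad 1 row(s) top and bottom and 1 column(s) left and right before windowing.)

14.65

The receptive field on the zero-padded input at this output position is [0 0 0 / 5.2 -3 4.3 / -1.7 0.9 5.6]. Elementwise product with the kernel and sum: 0·-0.5 + 0·1 + -3·-1 + 4.3·0.5 + -1.7·1 + 5.6·2.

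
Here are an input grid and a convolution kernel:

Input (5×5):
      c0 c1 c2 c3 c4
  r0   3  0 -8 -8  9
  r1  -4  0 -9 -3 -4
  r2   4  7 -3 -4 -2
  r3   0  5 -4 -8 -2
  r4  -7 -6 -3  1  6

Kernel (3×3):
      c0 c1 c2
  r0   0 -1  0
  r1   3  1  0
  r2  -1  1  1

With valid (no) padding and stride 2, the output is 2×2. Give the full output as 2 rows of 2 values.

Output[0,0]: The receptive field on the input at this output position is [3 0 -8 / -4 0 -9 / 4 7 -3]. Elementwise product with the kernel and sum: 0·-1 + -4·3 + 0·1 + 4·-1 + 7·1 + -3·1.

-12 -25
-4 -6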